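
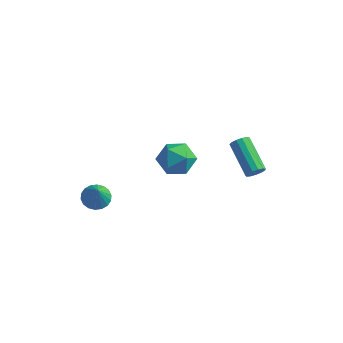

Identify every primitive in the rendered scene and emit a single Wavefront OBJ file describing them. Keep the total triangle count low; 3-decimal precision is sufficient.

v -2.795 -3.572 -3.04
v -2.059 -3.691 -3.33
v -2.385 -4.108 -1.78
v -2.039 -3.362 -3.197
v -2.169 -3.074 -3.032
v -2.423 -2.885 -2.869
v -2.751 -2.832 -2.74
v -3.087 -2.926 -2.671
v -3.366 -3.147 -2.674
v -3.531 -3.453 -2.75
v -3.551 -3.783 -2.884
v -3.421 -4.071 -3.048
v -3.167 -4.26 -3.211
v -2.839 -4.312 -3.34
v -2.503 -4.219 -3.41
v -2.225 -3.997 -3.407
v 0.42 -1.855 1.356
v 1.447 -1.748 1.745
v 1.013 -2.972 0.095
v 2.04 -2.865 0.484
v 1.277 -3.397 1.079
v 0.911 -2.706 1.858
v 1.549 -2.014 -0.018
v 1.183 -1.323 0.761
v 2.146 -1.847 0.896
v 1.977 -2.702 1.574
v 0.483 -2.018 0.266
v 0.314 -2.873 0.944
v 4.622 -0.143 -0.649
v 5.025 0.187 -0.441
v 3.56 1.333 0.576
v 3.158 1.003 0.369
v 4.936 0.316 -0.715
v 3.471 1.463 0.302
v 4.747 0.3 -0.968
v 3.283 1.446 0.05
v 4.519 0.143 -1.119
v 3.055 1.289 -0.102
v 4.324 -0.105 -1.121
v 2.859 1.041 -0.104
v 4.223 -0.365 -0.973
v 2.759 0.781 0.044
v 4.249 -0.555 -0.722
v 2.785 0.592 0.295
v 4.394 -0.613 -0.448
v 2.929 0.533 0.57
v 4.611 -0.523 -0.237
v 3.146 0.624 0.78
v 4.831 -0.312 -0.157
v 3.367 0.835 0.86
v 4.986 -0.047 -0.234
v 3.521 1.099 0.784
f 2 1 4
f 2 4 3
f 4 1 5
f 4 5 3
f 5 1 6
f 5 6 3
f 6 1 7
f 6 7 3
f 7 1 8
f 7 8 3
f 8 1 9
f 8 9 3
f 9 1 10
f 9 10 3
f 10 1 11
f 10 11 3
f 11 1 12
f 11 12 3
f 12 1 13
f 12 13 3
f 13 1 14
f 13 14 3
f 14 1 15
f 14 15 3
f 15 1 16
f 15 16 3
f 16 1 2
f 16 2 3
f 17 28 22
f 17 22 18
f 17 18 24
f 17 24 27
f 17 27 28
f 18 22 26
f 22 28 21
f 28 27 19
f 27 24 23
f 24 18 25
f 20 26 21
f 20 21 19
f 20 19 23
f 20 23 25
f 20 25 26
f 21 26 22
f 19 21 28
f 23 19 27
f 25 23 24
f 26 25 18
f 30 29 33
f 30 33 31
f 31 33 34
f 31 34 32
f 33 29 35
f 33 35 34
f 34 35 36
f 34 36 32
f 35 29 37
f 35 37 36
f 36 37 38
f 36 38 32
f 37 29 39
f 37 39 38
f 38 39 40
f 38 40 32
f 39 29 41
f 39 41 40
f 40 41 42
f 40 42 32
f 41 29 43
f 41 43 42
f 42 43 44
f 42 44 32
f 43 29 45
f 43 45 44
f 44 45 46
f 44 46 32
f 45 29 47
f 45 47 46
f 46 47 48
f 46 48 32
f 47 29 49
f 47 49 48
f 48 49 50
f 48 50 32
f 49 29 51
f 49 51 50
f 50 51 52
f 50 52 32
f 51 29 30
f 51 30 52
f 52 30 31
f 52 31 32



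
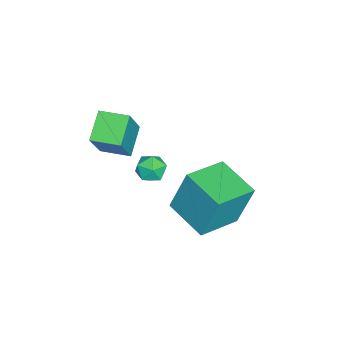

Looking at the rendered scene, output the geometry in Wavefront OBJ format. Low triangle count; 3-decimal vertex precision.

v 1.416 0.241 -1.745
v 1.275 0.87 0.212
v 2.593 1.672 -2.12
v 2.452 2.3 -0.164
v 2.928 -0.88 -1.276
v 2.787 -0.252 0.68
v 4.105 0.55 -1.652
v 3.964 1.179 0.305
v 2.606 -1.323 1.425
v 2.939 -1.067 0.885
v 3.461 -1.993 1.635
v 3.794 -1.737 1.095
v 3.689 -1.349 1.648
v 3.161 -0.935 1.518
v 3.239 -2.125 1.002
v 2.711 -1.711 0.872
v 3.33 -1.563 0.624
v 3.608 -1.083 1.023
v 2.792 -1.977 1.497
v 3.07 -1.497 1.896
v 3.028 -3.5 1.79
v 1.884 -3.404 2.501
v 3.147 -2.296 1.819
v 2.004 -2.2 2.531
v 4.036 -3.64 3.429
v 2.893 -3.544 4.141
v 4.156 -2.436 3.459
v 3.012 -2.34 4.17
f 2 4 1
f 5 2 1
f 1 4 3
f 3 5 1
f 2 8 4
f 6 2 5
f 6 8 2
f 4 8 3
f 7 5 3
f 3 8 7
f 7 6 5
f 8 6 7
f 9 20 14
f 9 14 10
f 9 10 16
f 9 16 19
f 9 19 20
f 10 14 18
f 14 20 13
f 20 19 11
f 19 16 15
f 16 10 17
f 12 18 13
f 12 13 11
f 12 11 15
f 12 15 17
f 12 17 18
f 13 18 14
f 11 13 20
f 15 11 19
f 17 15 16
f 18 17 10
f 22 24 21
f 25 22 21
f 21 24 23
f 23 25 21
f 22 28 24
f 26 22 25
f 26 28 22
f 24 28 23
f 27 25 23
f 23 28 27
f 27 26 25
f 28 26 27



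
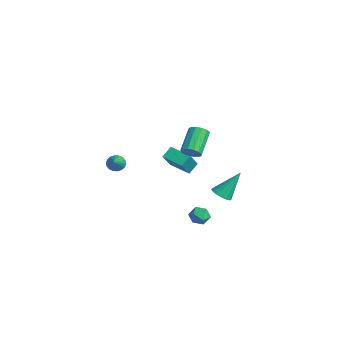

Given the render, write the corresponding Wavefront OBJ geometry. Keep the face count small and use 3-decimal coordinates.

v 3.217 -0.837 -1.361
v 3.746 -0.604 -1.555
v 3.283 0.197 0.061
v 3.545 -0.429 -1.674
v 3.268 -0.347 -1.72
v 2.98 -0.377 -1.685
v 2.746 -0.513 -1.575
v 2.62 -0.723 -1.416
v 2.631 -0.959 -1.245
v 2.775 -1.168 -1.1
v 3.021 -1.3 -1.015
v 3.312 -1.327 -1.01
v 3.581 -1.241 -1.085
v 3.766 -1.063 -1.223
v 3.826 -0.833 -1.393
v -4.658 -3.663 -2.574
v -4.462 -3.916 -3.022
v -3.282 -4.277 -1.626
v -4.356 -3.696 -3.033
v -4.309 -3.469 -2.953
v -4.332 -3.281 -2.799
v -4.419 -3.168 -2.6
v -4.553 -3.153 -2.396
v -4.708 -3.24 -2.227
v -4.853 -3.41 -2.127
v -4.959 -3.63 -2.116
v -5.006 -3.857 -2.195
v -4.983 -4.045 -2.35
v -4.896 -4.158 -2.549
v -4.762 -4.173 -2.753
v -4.607 -4.086 -2.922
v 0.507 -1.382 0.42
v 0.889 -0.946 0.415
v -0.085 -0.081 1.395
v -0.467 -0.518 1.4
v 0.685 -0.893 0.165
v -0.289 -0.028 1.145
v 0.425 -0.995 -0.004
v -0.55 -0.131 0.976
v 0.191 -1.22 -0.038
v -0.784 -0.356 0.942
v 0.057 -1.497 0.073
v -0.918 -0.633 1.053
v 0.066 -1.737 0.295
v -0.908 -0.873 1.274
v 0.216 -1.865 0.556
v -0.759 -1 1.535
v 0.458 -1.839 0.774
v -0.517 -0.975 1.754
v 0.715 -1.668 0.88
v -0.259 -0.804 1.859
v 0.907 -1.407 0.84
v -0.068 -0.542 1.819
v 0.972 -1.137 0.666
v -0.003 -0.273 1.646
v 1.223 -1.383 -3.622
v 1.604 -1.009 -3.957
v 2.036 -1.871 -3.243
v 2.417 -1.497 -3.578
v 2.088 -1.26 -3.094
v 1.586 -0.959 -3.329
v 2.054 -1.921 -3.871
v 1.552 -1.62 -4.106
v 2.118 -1.342 -4.112
v 2.139 -0.933 -3.632
v 1.501 -1.947 -3.568
v 1.522 -1.538 -3.088
v -4.469 -0.564 -3.235
v -4.703 0.018 -2.707
v -3.382 0.13 -3.518
v -3.616 0.712 -2.99
v -3.664 -1.332 -2.03
v -3.898 -0.75 -1.502
v -2.577 -0.638 -2.313
v -2.811 -0.056 -1.785
f 2 1 4
f 2 4 3
f 4 1 5
f 4 5 3
f 5 1 6
f 5 6 3
f 6 1 7
f 6 7 3
f 7 1 8
f 7 8 3
f 8 1 9
f 8 9 3
f 9 1 10
f 9 10 3
f 10 1 11
f 10 11 3
f 11 1 12
f 11 12 3
f 12 1 13
f 12 13 3
f 13 1 14
f 13 14 3
f 14 1 15
f 14 15 3
f 15 1 2
f 15 2 3
f 17 16 19
f 17 19 18
f 19 16 20
f 19 20 18
f 20 16 21
f 20 21 18
f 21 16 22
f 21 22 18
f 22 16 23
f 22 23 18
f 23 16 24
f 23 24 18
f 24 16 25
f 24 25 18
f 25 16 26
f 25 26 18
f 26 16 27
f 26 27 18
f 27 16 28
f 27 28 18
f 28 16 29
f 28 29 18
f 29 16 30
f 29 30 18
f 30 16 31
f 30 31 18
f 31 16 17
f 31 17 18
f 33 32 36
f 33 36 34
f 34 36 37
f 34 37 35
f 36 32 38
f 36 38 37
f 37 38 39
f 37 39 35
f 38 32 40
f 38 40 39
f 39 40 41
f 39 41 35
f 40 32 42
f 40 42 41
f 41 42 43
f 41 43 35
f 42 32 44
f 42 44 43
f 43 44 45
f 43 45 35
f 44 32 46
f 44 46 45
f 45 46 47
f 45 47 35
f 46 32 48
f 46 48 47
f 47 48 49
f 47 49 35
f 48 32 50
f 48 50 49
f 49 50 51
f 49 51 35
f 50 32 52
f 50 52 51
f 51 52 53
f 51 53 35
f 52 32 54
f 52 54 53
f 53 54 55
f 53 55 35
f 54 32 33
f 54 33 55
f 55 33 34
f 55 34 35
f 56 67 61
f 56 61 57
f 56 57 63
f 56 63 66
f 56 66 67
f 57 61 65
f 61 67 60
f 67 66 58
f 66 63 62
f 63 57 64
f 59 65 60
f 59 60 58
f 59 58 62
f 59 62 64
f 59 64 65
f 60 65 61
f 58 60 67
f 62 58 66
f 64 62 63
f 65 64 57
f 69 71 68
f 72 69 68
f 68 71 70
f 70 72 68
f 69 75 71
f 73 69 72
f 73 75 69
f 71 75 70
f 74 72 70
f 70 75 74
f 74 73 72
f 75 73 74



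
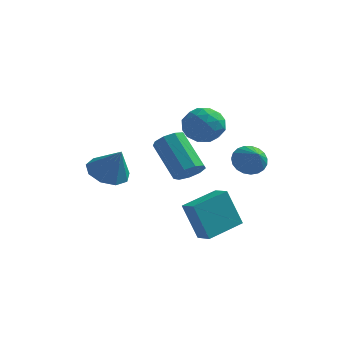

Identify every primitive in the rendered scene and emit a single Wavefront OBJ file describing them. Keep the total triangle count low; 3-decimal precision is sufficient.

v 1.564 2.084 -0.603
v 2.247 2.639 -0.625
v 2.296 1.216 0.183
v 2.065 2.754 -0.329
v 1.796 2.753 -0.08
v 1.488 2.636 0.078
v 1.193 2.424 0.119
v 0.961 2.153 0.035
v 0.835 1.87 -0.16
v 0.834 1.624 -0.431
v 0.96 1.458 -0.732
v 1.19 1.399 -1.01
v 1.485 1.46 -1.218
v 1.794 1.628 -1.32
v 2.063 1.875 -1.297
v 2.246 2.158 -1.155
v 2.311 2.428 -0.917
v 1.475 -3.049 -3.496
v 0.749 -3.119 -1.602
v 0.755 -2.556 -3.754
v 0.029 -2.626 -1.86
v 2.451 -1.394 -3.06
v 1.725 -1.464 -1.166
v 1.731 -0.901 -3.318
v 1.005 -0.971 -1.424
v -3.292 -3.121 -0.035
v -2.374 -3.1 -0.545
v -2.488 -3.439 1.395
v -2.538 -2.442 -0.307
v -3.054 -2.102 0.059
v -3.682 -2.239 0.381
v -4.126 -2.788 0.509
v -4.181 -3.493 0.382
v -3.819 -4.024 0.061
v -3.21 -4.132 -0.305
v -2.64 -3.767 -0.545
v -0.192 0.061 1.453
v 0.78 0.334 1.815
v -0.38 -1.034 2.785
v 0.592 -0.761 3.147
v -0.213 -0.053 3.184
v -0.096 0.624 2.361
v 0.496 -1.324 2.239
v 0.613 -0.647 1.416
v 1.205 -0.522 2.301
v 0.767 0.264 2.885
v -0.367 -0.964 1.715
v -0.805 -0.178 2.299
v 0.311 0.294 1.517
v 0.089 -0.994 3.083
v -0.383 -0.578 3.105
v 0.188 -0.417 3.318
v -0.205 0.464 1.838
v 0.367 0.625 2.05
v -0.217 0.397 2.855
v 0.033 -1.325 2.55
v 0.605 -1.164 2.762
v 0.212 -0.283 1.282
v 0.783 -0.122 1.495
v 0.617 -1.097 1.745
v 1.132 -0.049 2.015
v 1.021 -0.693 2.798
v 0.965 -1.024 2.265
v 1.033 -0.626 1.781
v 0.874 0.413 2.358
v 0.764 -0.231 3.142
v 0.291 0.185 3.163
v 0.359 0.583 2.679
v 1.124 -0.09 2.644
v -0.364 -0.469 1.458
v -0.474 -1.113 2.242
v 0.041 -1.283 1.921
v 0.109 -0.885 1.437
v -0.621 -0.007 1.802
v -0.732 -0.651 2.585
v -0.633 -0.074 2.819
v -0.565 0.324 2.335
v -0.724 -0.61 1.956
v 0.954 -4.115 0.891
v 1.349 -4.455 1.457
v 0.042 -3.544 2.916
v -0.354 -3.205 2.349
v 1.558 -3.983 1.35
v 0.25 -3.072 2.808
v 1.483 -3.574 1.027
v 0.176 -2.663 2.486
v 1.161 -3.417 0.641
v -0.146 -2.506 2.099
v 0.742 -3.588 0.371
v -0.565 -2.677 1.83
v 0.422 -4.005 0.345
v -0.886 -3.094 1.804
v 0.35 -4.474 0.574
v -0.957 -3.563 2.033
v 0.561 -4.775 0.951
v -0.746 -3.864 2.41
v 0.956 -4.768 1.3
v -0.351 -3.857 2.759
f 2 1 4
f 2 4 3
f 4 1 5
f 4 5 3
f 5 1 6
f 5 6 3
f 6 1 7
f 6 7 3
f 7 1 8
f 7 8 3
f 8 1 9
f 8 9 3
f 9 1 10
f 9 10 3
f 10 1 11
f 10 11 3
f 11 1 12
f 11 12 3
f 12 1 13
f 12 13 3
f 13 1 14
f 13 14 3
f 14 1 15
f 14 15 3
f 15 1 16
f 15 16 3
f 16 1 17
f 16 17 3
f 17 1 2
f 17 2 3
f 19 21 18
f 22 19 18
f 18 21 20
f 20 22 18
f 19 25 21
f 23 19 22
f 23 25 19
f 21 25 20
f 24 22 20
f 20 25 24
f 24 23 22
f 25 23 24
f 27 26 29
f 27 29 28
f 29 26 30
f 29 30 28
f 30 26 31
f 30 31 28
f 31 26 32
f 31 32 28
f 32 26 33
f 32 33 28
f 33 26 34
f 33 34 28
f 34 26 35
f 34 35 28
f 35 26 36
f 35 36 28
f 36 26 27
f 36 27 28
f 37 74 53
f 74 48 77
f 53 77 42
f 74 77 53
f 37 53 49
f 53 42 54
f 49 54 38
f 53 54 49
f 37 49 58
f 49 38 59
f 58 59 44
f 49 59 58
f 37 58 70
f 58 44 73
f 70 73 47
f 58 73 70
f 37 70 74
f 70 47 78
f 74 78 48
f 70 78 74
f 38 54 65
f 54 42 68
f 65 68 46
f 54 68 65
f 42 77 55
f 77 48 76
f 55 76 41
f 77 76 55
f 48 78 75
f 78 47 71
f 75 71 39
f 78 71 75
f 47 73 72
f 73 44 60
f 72 60 43
f 73 60 72
f 44 59 64
f 59 38 61
f 64 61 45
f 59 61 64
f 40 66 52
f 66 46 67
f 52 67 41
f 66 67 52
f 40 52 50
f 52 41 51
f 50 51 39
f 52 51 50
f 40 50 57
f 50 39 56
f 57 56 43
f 50 56 57
f 40 57 62
f 57 43 63
f 62 63 45
f 57 63 62
f 40 62 66
f 62 45 69
f 66 69 46
f 62 69 66
f 41 67 55
f 67 46 68
f 55 68 42
f 67 68 55
f 39 51 75
f 51 41 76
f 75 76 48
f 51 76 75
f 43 56 72
f 56 39 71
f 72 71 47
f 56 71 72
f 45 63 64
f 63 43 60
f 64 60 44
f 63 60 64
f 46 69 65
f 69 45 61
f 65 61 38
f 69 61 65
f 80 79 83
f 80 83 81
f 81 83 84
f 81 84 82
f 83 79 85
f 83 85 84
f 84 85 86
f 84 86 82
f 85 79 87
f 85 87 86
f 86 87 88
f 86 88 82
f 87 79 89
f 87 89 88
f 88 89 90
f 88 90 82
f 89 79 91
f 89 91 90
f 90 91 92
f 90 92 82
f 91 79 93
f 91 93 92
f 92 93 94
f 92 94 82
f 93 79 95
f 93 95 94
f 94 95 96
f 94 96 82
f 95 79 97
f 95 97 96
f 96 97 98
f 96 98 82
f 97 79 80
f 97 80 98
f 98 80 81
f 98 81 82



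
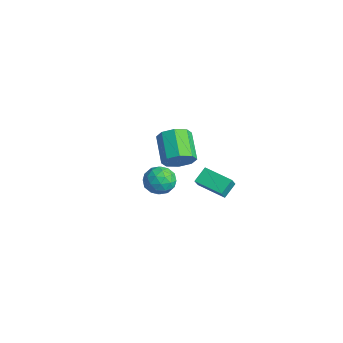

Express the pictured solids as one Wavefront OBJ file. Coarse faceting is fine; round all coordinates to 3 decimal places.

v -0.771 0.967 -3.491
v -1.115 1.78 -2.852
v 0.742 1.852 -3.804
v 0.398 2.665 -3.164
v -0.378 0.555 -2.756
v -0.722 1.368 -2.116
v 1.135 1.44 -3.068
v 0.791 2.253 -2.429
v -1.994 0.42 -2.148
v -1.516 0.21 -1.295
v -3.128 0.671 -0.279
v -3.606 0.88 -1.132
v -1.438 0.943 -1.502
v -3.049 1.403 -0.487
v -1.685 1.369 -2.088
v -3.297 1.83 -1.072
v -2.113 1.239 -2.709
v -3.725 1.7 -1.693
v -2.472 0.629 -3.001
v -4.084 1.09 -1.985
v -2.551 -0.103 -2.793
v -4.162 0.357 -1.778
v -2.303 -0.53 -2.208
v -3.915 -0.069 -1.192
v -1.875 -0.4 -1.587
v -3.487 0.061 -0.571
v 3.926 -2.915 1.251
v 4.721 -3.226 1.607
v 3.179 -3.994 1.973
v 3.974 -4.305 2.329
v 3.633 -3.489 2.602
v 4.094 -2.823 2.156
v 3.806 -4.397 1.424
v 4.267 -3.731 0.978
v 4.647 -4.142 1.715
v 4.54 -3.581 2.443
v 3.36 -3.639 1.137
v 3.253 -3.078 1.865
v 4.389 -2.976 1.366
v 3.511 -4.244 2.214
v 3.311 -3.765 2.375
v 3.778 -3.947 2.584
v 4.02 -2.739 1.688
v 4.488 -2.922 1.898
v 3.848 -3.076 2.482
v 3.412 -4.298 1.682
v 3.88 -4.481 1.892
v 4.122 -3.273 0.996
v 4.589 -3.455 1.205
v 4.052 -4.144 1.098
v 4.812 -3.697 1.639
v 4.374 -4.331 2.063
v 4.275 -4.386 1.531
v 4.546 -3.994 1.269
v 4.75 -3.367 2.066
v 4.311 -4.001 2.491
v 4.11 -3.522 2.651
v 4.381 -3.13 2.389
v 4.706 -3.906 2.129
v 3.589 -3.219 1.089
v 3.15 -3.853 1.514
v 3.519 -4.09 1.191
v 3.79 -3.698 0.929
v 3.526 -2.889 1.517
v 3.088 -3.523 1.941
v 3.354 -3.226 2.311
v 3.625 -2.834 2.049
v 3.194 -3.314 1.451
f 2 4 1
f 5 2 1
f 1 4 3
f 3 5 1
f 2 8 4
f 6 2 5
f 6 8 2
f 4 8 3
f 7 5 3
f 3 8 7
f 7 6 5
f 8 6 7
f 10 9 13
f 10 13 11
f 11 13 14
f 11 14 12
f 13 9 15
f 13 15 14
f 14 15 16
f 14 16 12
f 15 9 17
f 15 17 16
f 16 17 18
f 16 18 12
f 17 9 19
f 17 19 18
f 18 19 20
f 18 20 12
f 19 9 21
f 19 21 20
f 20 21 22
f 20 22 12
f 21 9 23
f 21 23 22
f 22 23 24
f 22 24 12
f 23 9 25
f 23 25 24
f 24 25 26
f 24 26 12
f 25 9 10
f 25 10 26
f 26 10 11
f 26 11 12
f 27 64 43
f 64 38 67
f 43 67 32
f 64 67 43
f 27 43 39
f 43 32 44
f 39 44 28
f 43 44 39
f 27 39 48
f 39 28 49
f 48 49 34
f 39 49 48
f 27 48 60
f 48 34 63
f 60 63 37
f 48 63 60
f 27 60 64
f 60 37 68
f 64 68 38
f 60 68 64
f 28 44 55
f 44 32 58
f 55 58 36
f 44 58 55
f 32 67 45
f 67 38 66
f 45 66 31
f 67 66 45
f 38 68 65
f 68 37 61
f 65 61 29
f 68 61 65
f 37 63 62
f 63 34 50
f 62 50 33
f 63 50 62
f 34 49 54
f 49 28 51
f 54 51 35
f 49 51 54
f 30 56 42
f 56 36 57
f 42 57 31
f 56 57 42
f 30 42 40
f 42 31 41
f 40 41 29
f 42 41 40
f 30 40 47
f 40 29 46
f 47 46 33
f 40 46 47
f 30 47 52
f 47 33 53
f 52 53 35
f 47 53 52
f 30 52 56
f 52 35 59
f 56 59 36
f 52 59 56
f 31 57 45
f 57 36 58
f 45 58 32
f 57 58 45
f 29 41 65
f 41 31 66
f 65 66 38
f 41 66 65
f 33 46 62
f 46 29 61
f 62 61 37
f 46 61 62
f 35 53 54
f 53 33 50
f 54 50 34
f 53 50 54
f 36 59 55
f 59 35 51
f 55 51 28
f 59 51 55



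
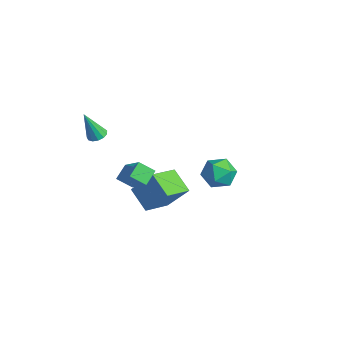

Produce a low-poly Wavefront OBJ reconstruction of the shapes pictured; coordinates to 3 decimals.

v 1.248 -4.439 1.442
v 2.652 -4.378 2.615
v 0.809 -3.711 1.929
v 2.212 -3.65 3.103
v 1.708 -3.77 0.857
v 3.111 -3.709 2.031
v 1.268 -3.042 1.345
v 2.672 -2.981 2.518
v -0.427 -1.975 -3.29
v -1.763 -2.144 -2.463
v -1.026 -0.369 -3.93
v -2.362 -0.538 -3.103
v 0.362 -1.102 -1.837
v -0.974 -1.271 -1.01
v -0.237 0.504 -2.477
v -1.573 0.335 -1.65
v -1.783 4.285 -3.446
v -1.167 3.508 -3.882
v -2.913 3.072 -2.878
v -2.297 2.295 -3.314
v -1.941 2.849 -2.454
v -1.243 3.599 -2.805
v -2.837 2.981 -3.955
v -2.139 3.731 -4.306
v -1.819 2.702 -4.196
v -1.265 2.621 -3.269
v -2.815 3.959 -3.491
v -2.261 3.878 -2.564
v -3.775 -3.077 0.913
v -3.415 -3.514 0.789
v -3.965 -3.723 2.647
v -3.229 -3.27 0.901
v -3.216 -2.965 1.016
v -3.38 -2.695 1.099
v -3.671 -2.546 1.122
v -3.994 -2.566 1.08
v -4.248 -2.748 0.984
v -4.352 -3.035 0.866
v -4.273 -3.335 0.763
v -4.036 -3.553 0.707
v -3.716 -3.62 0.717
f 2 4 1
f 5 2 1
f 1 4 3
f 3 5 1
f 2 8 4
f 6 2 5
f 6 8 2
f 4 8 3
f 7 5 3
f 3 8 7
f 7 6 5
f 8 6 7
f 10 12 9
f 13 10 9
f 9 12 11
f 11 13 9
f 10 16 12
f 14 10 13
f 14 16 10
f 12 16 11
f 15 13 11
f 11 16 15
f 15 14 13
f 16 14 15
f 17 28 22
f 17 22 18
f 17 18 24
f 17 24 27
f 17 27 28
f 18 22 26
f 22 28 21
f 28 27 19
f 27 24 23
f 24 18 25
f 20 26 21
f 20 21 19
f 20 19 23
f 20 23 25
f 20 25 26
f 21 26 22
f 19 21 28
f 23 19 27
f 25 23 24
f 26 25 18
f 30 29 32
f 30 32 31
f 32 29 33
f 32 33 31
f 33 29 34
f 33 34 31
f 34 29 35
f 34 35 31
f 35 29 36
f 35 36 31
f 36 29 37
f 36 37 31
f 37 29 38
f 37 38 31
f 38 29 39
f 38 39 31
f 39 29 40
f 39 40 31
f 40 29 41
f 40 41 31
f 41 29 30
f 41 30 31



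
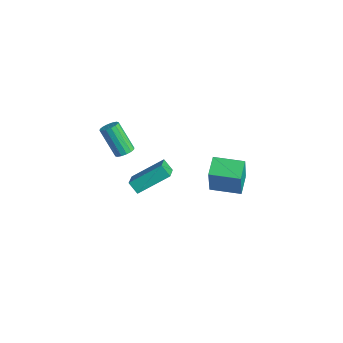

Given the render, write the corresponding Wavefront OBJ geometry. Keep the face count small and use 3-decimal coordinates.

v -0.244 -0.93 -0.692
v 0.232 0.778 0.414
v -1.382 -0.154 -1.401
v -0.907 1.554 -0.295
v 0.287 -0.694 -1.285
v 0.762 1.014 -0.179
v -0.852 0.082 -1.994
v -0.376 1.79 -0.888
v -2.211 -0.115 0.034
v -1.819 -0.503 0.178
v -2.817 -0.913 1.79
v -3.209 -0.525 1.646
v -1.725 -0.251 0.3
v -2.724 -0.662 1.912
v -1.762 0.037 0.351
v -2.76 -0.373 1.963
v -1.919 0.285 0.317
v -2.917 -0.126 1.929
v -2.154 0.425 0.207
v -3.152 0.015 1.819
v -2.404 0.421 0.051
v -3.402 0.011 1.663
v -2.603 0.273 -0.11
v -3.601 -0.137 1.502
v -2.696 0.022 -0.232
v -3.695 -0.389 1.38
v -2.66 -0.267 -0.283
v -3.658 -0.677 1.329
v -2.503 -0.514 -0.249
v -3.501 -0.925 1.363
v -2.268 -0.655 -0.139
v -3.266 -1.065 1.473
v -2.018 -0.651 0.017
v -3.016 -1.061 1.629
v 2.619 2.59 0.949
v 3.163 2.193 2.8
v 3.71 3.853 0.899
v 4.255 3.455 2.75
v 3.485 1.825 0.53
v 4.03 1.427 2.381
v 4.577 3.087 0.48
v 5.121 2.69 2.331
f 2 4 1
f 5 2 1
f 1 4 3
f 3 5 1
f 2 8 4
f 6 2 5
f 6 8 2
f 4 8 3
f 7 5 3
f 3 8 7
f 7 6 5
f 8 6 7
f 10 9 13
f 10 13 11
f 11 13 14
f 11 14 12
f 13 9 15
f 13 15 14
f 14 15 16
f 14 16 12
f 15 9 17
f 15 17 16
f 16 17 18
f 16 18 12
f 17 9 19
f 17 19 18
f 18 19 20
f 18 20 12
f 19 9 21
f 19 21 20
f 20 21 22
f 20 22 12
f 21 9 23
f 21 23 22
f 22 23 24
f 22 24 12
f 23 9 25
f 23 25 24
f 24 25 26
f 24 26 12
f 25 9 27
f 25 27 26
f 26 27 28
f 26 28 12
f 27 9 29
f 27 29 28
f 28 29 30
f 28 30 12
f 29 9 31
f 29 31 30
f 30 31 32
f 30 32 12
f 31 9 33
f 31 33 32
f 32 33 34
f 32 34 12
f 33 9 10
f 33 10 34
f 34 10 11
f 34 11 12
f 36 38 35
f 39 36 35
f 35 38 37
f 37 39 35
f 36 42 38
f 40 36 39
f 40 42 36
f 38 42 37
f 41 39 37
f 37 42 41
f 41 40 39
f 42 40 41



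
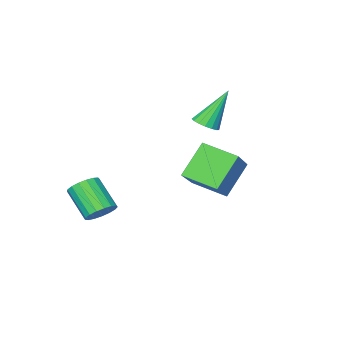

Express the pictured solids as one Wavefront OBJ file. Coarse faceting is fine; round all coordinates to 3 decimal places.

v -2.071 1.421 1.945
v -0.807 2.489 3.172
v -2.735 2.651 1.559
v -1.471 3.719 2.785
v -1.009 1.601 0.695
v 0.255 2.669 1.921
v -1.673 2.831 0.308
v -0.409 3.899 1.535
v 1.554 -0.52 -1.002
v 1.882 -0.901 -1.445
v 1.913 -2.041 -0.441
v 1.586 -1.66 0.002
v 2.116 -0.752 -1.284
v 2.147 -1.893 -0.28
v 2.221 -0.55 -1.058
v 2.253 -1.691 -0.054
v 2.174 -0.342 -0.819
v 2.205 -1.482 0.185
v 1.984 -0.174 -0.622
v 2.016 -1.314 0.382
v 1.697 -0.085 -0.513
v 1.728 -1.226 0.491
v 1.376 -0.096 -0.515
v 1.408 -1.236 0.489
v 1.096 -0.204 -0.628
v 1.128 -1.344 0.376
v 0.922 -0.384 -0.828
v 0.953 -1.525 0.176
v 0.892 -0.595 -1.067
v 0.923 -1.736 -0.063
v 1.013 -0.789 -1.291
v 1.045 -1.93 -0.287
v 1.259 -0.922 -1.45
v 1.291 -2.062 -0.445
v 1.572 -0.962 -1.505
v 1.604 -2.103 -0.501
v -2.949 -0.176 2.484
v -2.547 -0.495 2.755
v -3.871 0.016 4.076
v -2.453 -0.235 2.778
v -2.472 0.039 2.734
v -2.6 0.263 2.633
v -2.809 0.387 2.498
v -3.049 0.382 2.359
v -3.267 0.249 2.249
v -3.411 0.019 2.193
v -3.45 -0.256 2.203
v -3.374 -0.512 2.278
v -3.201 -0.691 2.4
v -2.97 -0.752 2.541
v -2.734 -0.681 2.669
f 2 4 1
f 5 2 1
f 1 4 3
f 3 5 1
f 2 8 4
f 6 2 5
f 6 8 2
f 4 8 3
f 7 5 3
f 3 8 7
f 7 6 5
f 8 6 7
f 10 9 13
f 10 13 11
f 11 13 14
f 11 14 12
f 13 9 15
f 13 15 14
f 14 15 16
f 14 16 12
f 15 9 17
f 15 17 16
f 16 17 18
f 16 18 12
f 17 9 19
f 17 19 18
f 18 19 20
f 18 20 12
f 19 9 21
f 19 21 20
f 20 21 22
f 20 22 12
f 21 9 23
f 21 23 22
f 22 23 24
f 22 24 12
f 23 9 25
f 23 25 24
f 24 25 26
f 24 26 12
f 25 9 27
f 25 27 26
f 26 27 28
f 26 28 12
f 27 9 29
f 27 29 28
f 28 29 30
f 28 30 12
f 29 9 31
f 29 31 30
f 30 31 32
f 30 32 12
f 31 9 33
f 31 33 32
f 32 33 34
f 32 34 12
f 33 9 35
f 33 35 34
f 34 35 36
f 34 36 12
f 35 9 10
f 35 10 36
f 36 10 11
f 36 11 12
f 38 37 40
f 38 40 39
f 40 37 41
f 40 41 39
f 41 37 42
f 41 42 39
f 42 37 43
f 42 43 39
f 43 37 44
f 43 44 39
f 44 37 45
f 44 45 39
f 45 37 46
f 45 46 39
f 46 37 47
f 46 47 39
f 47 37 48
f 47 48 39
f 48 37 49
f 48 49 39
f 49 37 50
f 49 50 39
f 50 37 51
f 50 51 39
f 51 37 38
f 51 38 39



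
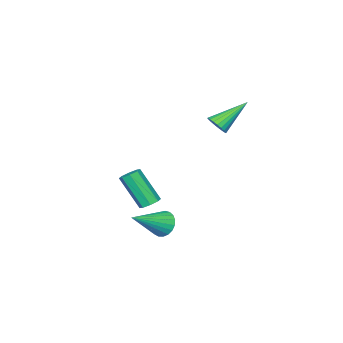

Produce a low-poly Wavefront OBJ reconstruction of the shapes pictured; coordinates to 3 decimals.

v 1.502 1.798 -2.667
v 2.05 1.829 -2.698
v 2.206 0.732 -1.045
v 1.658 0.702 -1.013
v 1.884 2.144 -2.473
v 2.04 1.047 -0.82
v 1.494 2.256 -2.362
v 1.65 1.159 -0.709
v 1.109 2.1 -2.429
v 1.264 1.004 -0.776
v 0.954 1.768 -2.635
v 1.11 0.671 -0.982
v 1.12 1.453 -2.86
v 1.276 0.356 -1.207
v 1.51 1.341 -2.971
v 1.666 0.244 -1.318
v 1.896 1.496 -2.904
v 2.051 0.4 -1.251
v -2.626 2.419 1.045
v -2.288 2.937 1.164
v -4.094 3.101 2.255
v -2.427 3.01 0.954
v -2.6 2.981 0.76
v -2.778 2.854 0.616
v -2.93 2.653 0.545
v -3.029 2.411 0.561
v -3.059 2.17 0.661
v -3.013 1.973 0.827
v -2.901 1.853 1.031
v -2.741 1.831 1.237
v -2.562 1.91 1.41
v -2.393 2.078 1.52
v -2.265 2.305 1.548
v -2.199 2.551 1.489
v -2.207 2.775 1.353
v 1.903 2.883 -3.455
v 2.219 2.629 -4.087
v 3.657 2.497 -2.425
v 2.29 2.932 -4.096
v 2.295 3.227 -3.994
v 2.232 3.462 -3.799
v 2.113 3.597 -3.544
v 1.956 3.608 -3.275
v 1.791 3.494 -3.036
v 1.645 3.274 -2.87
v 1.544 2.987 -2.805
v 1.505 2.681 -2.852
v 1.535 2.41 -3.004
v 1.628 2.221 -3.234
v 1.769 2.146 -3.502
v 1.933 2.199 -3.762
v 2.092 2.37 -3.969
f 2 1 5
f 2 5 3
f 3 5 6
f 3 6 4
f 5 1 7
f 5 7 6
f 6 7 8
f 6 8 4
f 7 1 9
f 7 9 8
f 8 9 10
f 8 10 4
f 9 1 11
f 9 11 10
f 10 11 12
f 10 12 4
f 11 1 13
f 11 13 12
f 12 13 14
f 12 14 4
f 13 1 15
f 13 15 14
f 14 15 16
f 14 16 4
f 15 1 17
f 15 17 16
f 16 17 18
f 16 18 4
f 17 1 2
f 17 2 18
f 18 2 3
f 18 3 4
f 20 19 22
f 20 22 21
f 22 19 23
f 22 23 21
f 23 19 24
f 23 24 21
f 24 19 25
f 24 25 21
f 25 19 26
f 25 26 21
f 26 19 27
f 26 27 21
f 27 19 28
f 27 28 21
f 28 19 29
f 28 29 21
f 29 19 30
f 29 30 21
f 30 19 31
f 30 31 21
f 31 19 32
f 31 32 21
f 32 19 33
f 32 33 21
f 33 19 34
f 33 34 21
f 34 19 35
f 34 35 21
f 35 19 20
f 35 20 21
f 37 36 39
f 37 39 38
f 39 36 40
f 39 40 38
f 40 36 41
f 40 41 38
f 41 36 42
f 41 42 38
f 42 36 43
f 42 43 38
f 43 36 44
f 43 44 38
f 44 36 45
f 44 45 38
f 45 36 46
f 45 46 38
f 46 36 47
f 46 47 38
f 47 36 48
f 47 48 38
f 48 36 49
f 48 49 38
f 49 36 50
f 49 50 38
f 50 36 51
f 50 51 38
f 51 36 52
f 51 52 38
f 52 36 37
f 52 37 38



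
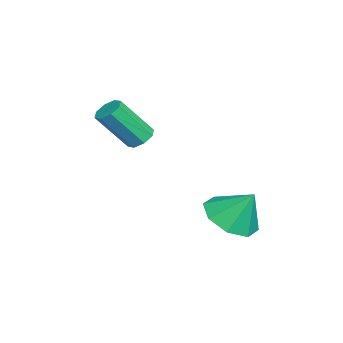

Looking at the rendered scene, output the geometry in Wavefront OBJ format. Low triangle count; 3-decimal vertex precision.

v -0.254 0.521 -1.329
v 0.452 -0.116 -1.052
v -0.046 1.219 -0.251
v 0.723 0.453 -1.473
v 0.422 1.062 -1.809
v -0.275 1.354 -1.864
v -0.96 1.158 -1.605
v -1.231 0.589 -1.184
v -0.93 -0.019 -0.848
v -0.233 -0.311 -0.793
v -1.916 -2.302 1.117
v -1.483 -2.47 0.907
v -1.23 -3.446 2.214
v -1.664 -3.278 2.423
v -1.428 -2.156 1.132
v -1.176 -3.131 2.438
v -1.659 -1.927 1.347
v -1.407 -2.903 2.654
v -2.041 -1.918 1.428
v -1.789 -2.894 2.734
v -2.35 -2.134 1.326
v -2.097 -3.11 2.633
v -2.404 -2.449 1.102
v -2.152 -3.424 2.408
v -2.173 -2.677 0.886
v -1.921 -3.653 2.193
v -1.791 -2.686 0.806
v -1.539 -3.662 2.112
f 2 1 4
f 2 4 3
f 4 1 5
f 4 5 3
f 5 1 6
f 5 6 3
f 6 1 7
f 6 7 3
f 7 1 8
f 7 8 3
f 8 1 9
f 8 9 3
f 9 1 10
f 9 10 3
f 10 1 2
f 10 2 3
f 12 11 15
f 12 15 13
f 13 15 16
f 13 16 14
f 15 11 17
f 15 17 16
f 16 17 18
f 16 18 14
f 17 11 19
f 17 19 18
f 18 19 20
f 18 20 14
f 19 11 21
f 19 21 20
f 20 21 22
f 20 22 14
f 21 11 23
f 21 23 22
f 22 23 24
f 22 24 14
f 23 11 25
f 23 25 24
f 24 25 26
f 24 26 14
f 25 11 27
f 25 27 26
f 26 27 28
f 26 28 14
f 27 11 12
f 27 12 28
f 28 12 13
f 28 13 14



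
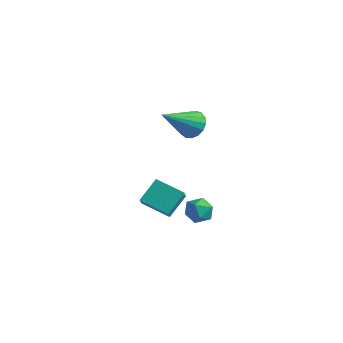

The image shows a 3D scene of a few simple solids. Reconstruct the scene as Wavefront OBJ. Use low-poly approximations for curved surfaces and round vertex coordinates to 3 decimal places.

v 1.272 0.499 -1.709
v 1.296 1.57 -0.807
v 0.821 1.095 -2.403
v 0.845 2.165 -1.501
v 2.635 0.915 -2.239
v 2.659 1.985 -1.337
v 2.184 1.51 -2.933
v 2.208 2.581 -2.031
v 2.295 2.918 2.592
v 2.805 3.207 3.137
v 1.945 1.242 3.808
v 2.467 3.353 3.241
v 2.09 3.4 3.197
v 1.759 3.336 3.014
v 1.552 3.177 2.734
v 1.515 2.958 2.422
v 1.656 2.73 2.149
v 1.944 2.545 1.977
v 2.313 2.446 1.946
v 2.677 2.455 2.063
v 2.954 2.569 2.302
v 3.08 2.764 2.606
v 3.026 2.994 2.908
v 2.006 3.643 -3.116
v 2.434 3.509 -3.752
v 2.626 2.731 -2.508
v 3.054 2.597 -3.144
v 3.146 3.258 -2.744
v 2.763 3.822 -3.12
v 2.297 2.418 -3.14
v 1.914 2.982 -3.516
v 2.614 2.752 -3.767
v 3.139 3.272 -3.522
v 1.921 2.968 -2.738
v 2.446 3.488 -2.493
f 2 4 1
f 5 2 1
f 1 4 3
f 3 5 1
f 2 8 4
f 6 2 5
f 6 8 2
f 4 8 3
f 7 5 3
f 3 8 7
f 7 6 5
f 8 6 7
f 10 9 12
f 10 12 11
f 12 9 13
f 12 13 11
f 13 9 14
f 13 14 11
f 14 9 15
f 14 15 11
f 15 9 16
f 15 16 11
f 16 9 17
f 16 17 11
f 17 9 18
f 17 18 11
f 18 9 19
f 18 19 11
f 19 9 20
f 19 20 11
f 20 9 21
f 20 21 11
f 21 9 22
f 21 22 11
f 22 9 23
f 22 23 11
f 23 9 10
f 23 10 11
f 24 35 29
f 24 29 25
f 24 25 31
f 24 31 34
f 24 34 35
f 25 29 33
f 29 35 28
f 35 34 26
f 34 31 30
f 31 25 32
f 27 33 28
f 27 28 26
f 27 26 30
f 27 30 32
f 27 32 33
f 28 33 29
f 26 28 35
f 30 26 34
f 32 30 31
f 33 32 25



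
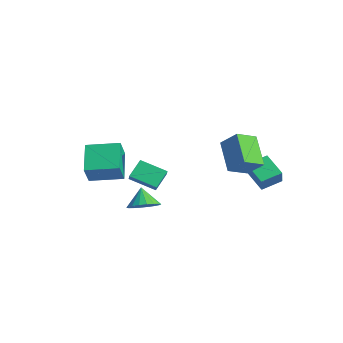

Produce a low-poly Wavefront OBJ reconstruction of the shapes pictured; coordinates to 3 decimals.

v 1.589 3.176 1.49
v 1.567 1.91 2.062
v 2.522 3.604 2.472
v 2.5 2.337 3.043
v 3.18 2.583 0.237
v 3.158 1.316 0.808
v 4.113 3.01 1.218
v 4.091 1.744 1.79
v -2.558 -3.932 -1.078
v -4.006 -2.991 -0.049
v -1.378 -2.386 -0.832
v -2.825 -1.446 0.198
v -2.055 -4.514 0.162
v -3.502 -3.574 1.192
v -0.874 -2.969 0.409
v -2.322 -2.028 1.438
v 0.028 -2.019 -2.412
v 0.532 -2.635 -1.893
v -0.688 -1.741 -1.388
v 0.745 -2.273 -1.842
v 0.815 -1.861 -1.905
v 0.73 -1.48 -2.067
v 0.506 -1.206 -2.298
v 0.187 -1.093 -2.552
v -0.163 -1.163 -2.778
v -0.476 -1.403 -2.931
v -0.689 -1.765 -2.982
v -0.759 -2.177 -2.92
v -0.674 -2.558 -2.757
v -0.45 -2.832 -2.526
v -0.131 -2.945 -2.272
v 0.219 -2.874 -2.046
v -1.879 -0.041 -2.73
v -3.093 -1.06 -2.087
v -2.238 0.903 -1.911
v -3.451 -0.117 -1.268
v -1.309 -0.343 -2.132
v -2.522 -1.363 -1.489
v -1.667 0.6 -1.313
v -2.881 -0.419 -0.67
v 3.403 3.388 -1.188
v 2.012 3.387 -0.482
v 3.6 4.613 -0.798
v 2.209 4.612 -0.092
v 3.911 2.988 -0.188
v 2.52 2.987 0.518
v 4.108 4.213 0.202
v 2.717 4.212 0.908
f 2 4 1
f 5 2 1
f 1 4 3
f 3 5 1
f 2 8 4
f 6 2 5
f 6 8 2
f 4 8 3
f 7 5 3
f 3 8 7
f 7 6 5
f 8 6 7
f 10 12 9
f 13 10 9
f 9 12 11
f 11 13 9
f 10 16 12
f 14 10 13
f 14 16 10
f 12 16 11
f 15 13 11
f 11 16 15
f 15 14 13
f 16 14 15
f 18 17 20
f 18 20 19
f 20 17 21
f 20 21 19
f 21 17 22
f 21 22 19
f 22 17 23
f 22 23 19
f 23 17 24
f 23 24 19
f 24 17 25
f 24 25 19
f 25 17 26
f 25 26 19
f 26 17 27
f 26 27 19
f 27 17 28
f 27 28 19
f 28 17 29
f 28 29 19
f 29 17 30
f 29 30 19
f 30 17 31
f 30 31 19
f 31 17 32
f 31 32 19
f 32 17 18
f 32 18 19
f 34 36 33
f 37 34 33
f 33 36 35
f 35 37 33
f 34 40 36
f 38 34 37
f 38 40 34
f 36 40 35
f 39 37 35
f 35 40 39
f 39 38 37
f 40 38 39
f 42 44 41
f 45 42 41
f 41 44 43
f 43 45 41
f 42 48 44
f 46 42 45
f 46 48 42
f 44 48 43
f 47 45 43
f 43 48 47
f 47 46 45
f 48 46 47



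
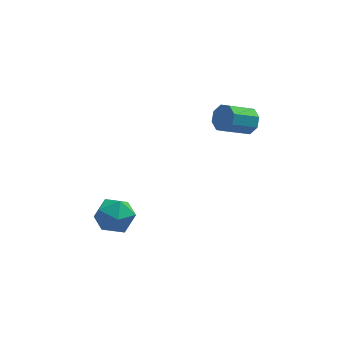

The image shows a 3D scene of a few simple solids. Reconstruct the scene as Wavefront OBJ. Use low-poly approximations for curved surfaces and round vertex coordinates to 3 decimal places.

v -3.878 0.971 -1.372
v -3.442 1.406 -0.785
v -2.798 0.134 -1.555
v -2.362 0.569 -0.968
v -3.028 0.092 -0.736
v -3.695 0.609 -0.623
v -2.545 0.931 -1.717
v -3.212 1.448 -1.604
v -2.617 1.381 -0.998
v -2.916 0.863 -0.392
v -3.324 0.677 -1.948
v -3.623 0.159 -1.342
v 1.797 2.165 2.794
v 2.042 2.366 3.291
v 1.088 1.917 3.944
v 0.843 1.715 3.446
v 1.768 2.669 3.099
v 0.814 2.219 3.751
v 1.511 2.676 2.728
v 0.557 2.227 3.38
v 1.421 2.384 2.395
v 0.467 1.935 3.048
v 1.552 1.963 2.296
v 0.598 1.514 2.949
v 1.826 1.661 2.489
v 0.872 1.211 3.141
v 2.083 1.653 2.86
v 1.129 1.204 3.512
v 2.173 1.945 3.192
v 1.219 1.496 3.845
f 1 12 6
f 1 6 2
f 1 2 8
f 1 8 11
f 1 11 12
f 2 6 10
f 6 12 5
f 12 11 3
f 11 8 7
f 8 2 9
f 4 10 5
f 4 5 3
f 4 3 7
f 4 7 9
f 4 9 10
f 5 10 6
f 3 5 12
f 7 3 11
f 9 7 8
f 10 9 2
f 14 13 17
f 14 17 15
f 15 17 18
f 15 18 16
f 17 13 19
f 17 19 18
f 18 19 20
f 18 20 16
f 19 13 21
f 19 21 20
f 20 21 22
f 20 22 16
f 21 13 23
f 21 23 22
f 22 23 24
f 22 24 16
f 23 13 25
f 23 25 24
f 24 25 26
f 24 26 16
f 25 13 27
f 25 27 26
f 26 27 28
f 26 28 16
f 27 13 29
f 27 29 28
f 28 29 30
f 28 30 16
f 29 13 14
f 29 14 30
f 30 14 15
f 30 15 16



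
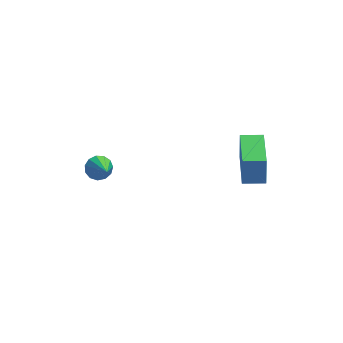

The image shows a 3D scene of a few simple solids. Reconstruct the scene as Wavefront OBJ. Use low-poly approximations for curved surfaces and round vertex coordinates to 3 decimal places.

v 2.525 -2.572 2.989
v 2.567 -2.328 4.225
v 2.879 -0.622 2.594
v 2.92 -0.379 3.829
v 3.46 -2.741 2.991
v 3.501 -2.498 4.226
v 3.813 -0.792 2.595
v 3.855 -0.548 3.831
v -2.353 2.846 -0.861
v -2.065 3.215 -0.47
v -2.207 1.394 0.401
v -2.4 3.243 -0.399
v -2.72 3.144 -0.476
v -2.924 2.951 -0.674
v -2.947 2.725 -0.932
v -2.781 2.537 -1.167
v -2.479 2.448 -1.305
v -2.137 2.485 -1.302
v -1.864 2.637 -1.159
v -1.746 2.855 -0.921
v -1.821 3.071 -0.664
f 2 4 1
f 5 2 1
f 1 4 3
f 3 5 1
f 2 8 4
f 6 2 5
f 6 8 2
f 4 8 3
f 7 5 3
f 3 8 7
f 7 6 5
f 8 6 7
f 10 9 12
f 10 12 11
f 12 9 13
f 12 13 11
f 13 9 14
f 13 14 11
f 14 9 15
f 14 15 11
f 15 9 16
f 15 16 11
f 16 9 17
f 16 17 11
f 17 9 18
f 17 18 11
f 18 9 19
f 18 19 11
f 19 9 20
f 19 20 11
f 20 9 21
f 20 21 11
f 21 9 10
f 21 10 11



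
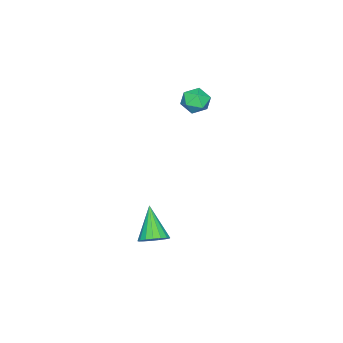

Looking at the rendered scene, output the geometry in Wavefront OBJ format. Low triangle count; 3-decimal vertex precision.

v -2.533 -1.104 3.016
v -2.111 -1.414 2.545
v -3.429 -1.286 2.335
v -3.007 -1.596 1.864
v -3.136 -1.91 2.481
v -2.582 -1.798 2.902
v -2.958 -0.902 1.978
v -2.404 -0.79 2.399
v -2.374 -1.289 1.903
v -2.484 -1.912 2.214
v -3.056 -0.788 2.666
v -3.166 -1.411 2.977
v 2.788 0.038 -2.032
v 3.197 -0.467 -2.05
v 1.932 -0.698 -0.828
v 3.325 -0.275 -1.841
v 3.33 -0.011 -1.676
v 3.211 0.264 -1.593
v 2.995 0.487 -1.61
v 2.731 0.608 -1.723
v 2.481 0.598 -1.908
v 2.301 0.459 -2.12
v 2.232 0.225 -2.313
v 2.291 -0.053 -2.441
v 2.463 -0.309 -2.475
v 2.71 -0.486 -2.408
v 2.975 -0.543 -2.254
f 1 12 6
f 1 6 2
f 1 2 8
f 1 8 11
f 1 11 12
f 2 6 10
f 6 12 5
f 12 11 3
f 11 8 7
f 8 2 9
f 4 10 5
f 4 5 3
f 4 3 7
f 4 7 9
f 4 9 10
f 5 10 6
f 3 5 12
f 7 3 11
f 9 7 8
f 10 9 2
f 14 13 16
f 14 16 15
f 16 13 17
f 16 17 15
f 17 13 18
f 17 18 15
f 18 13 19
f 18 19 15
f 19 13 20
f 19 20 15
f 20 13 21
f 20 21 15
f 21 13 22
f 21 22 15
f 22 13 23
f 22 23 15
f 23 13 24
f 23 24 15
f 24 13 25
f 24 25 15
f 25 13 26
f 25 26 15
f 26 13 27
f 26 27 15
f 27 13 14
f 27 14 15



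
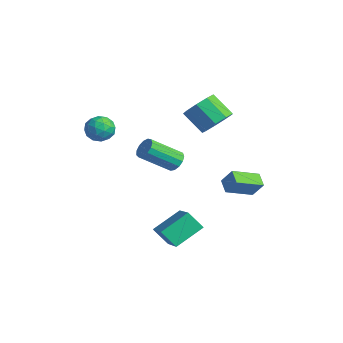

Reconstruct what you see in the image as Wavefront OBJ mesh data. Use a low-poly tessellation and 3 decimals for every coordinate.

v 0.95 -1.605 -3.377
v 0.906 -0.145 -2.547
v 1.536 -1.12 -4.199
v 1.492 0.34 -3.369
v 2.568 -2.06 -2.491
v 2.524 -0.6 -1.661
v 3.154 -1.575 -3.313
v 3.11 -0.115 -2.483
v 2.566 1.36 -0.827
v 1.857 1.538 -0.479
v 2.643 2.797 -1.404
v 1.934 2.975 -1.056
v 3.046 1.665 -0.004
v 2.337 1.843 0.344
v 3.123 3.102 -0.581
v 2.414 3.28 -0.233
v -2.194 3.712 0.859
v -1.531 3.78 1.564
v -2.543 3.277 2.565
v -3.206 3.208 1.861
v -1.866 4.35 1.512
v -2.878 3.847 2.513
v -2.355 4.622 1.154
v -3.367 4.118 2.156
v -2.769 4.467 0.659
v -3.78 3.964 1.66
v -2.913 3.959 0.257
v -3.925 3.456 1.259
v -2.721 3.336 0.137
v -3.733 2.832 1.139
v -2.283 2.888 0.355
v -3.295 2.384 1.357
v -1.803 2.826 0.809
v -2.815 2.322 1.81
v -1.506 3.178 1.286
v -2.518 2.675 2.288
v -2.457 -2.213 2.72
v -2.197 -1.908 2.029
v -2.483 -3.392 2.191
v -2.223 -3.087 1.5
v -1.737 -3.111 2.133
v -1.721 -2.382 2.46
v -2.959 -2.918 1.76
v -2.943 -2.189 2.087
v -2.508 -2.344 1.435
v -1.752 -2.463 1.666
v -2.928 -2.837 2.554
v -2.172 -2.956 2.785
v -2.325 -1.957 2.421
v -2.355 -3.343 1.799
v -2.069 -3.357 2.171
v -1.916 -3.178 1.765
v -2.045 -2.236 2.675
v -1.892 -2.057 2.268
v -1.621 -2.764 2.33
v -2.788 -3.243 1.952
v -2.635 -3.064 1.545
v -2.764 -2.122 2.455
v -2.611 -1.943 2.049
v -3.059 -2.536 1.89
v -2.355 -2.034 1.666
v -2.37 -2.727 1.354
v -2.802 -2.627 1.507
v -2.793 -2.199 1.7
v -1.911 -2.104 1.801
v -1.926 -2.797 1.49
v -1.64 -2.812 1.863
v -1.631 -2.383 2.055
v -2.093 -2.36 1.452
v -2.754 -2.503 2.73
v -2.769 -3.196 2.419
v -3.049 -2.917 2.165
v -3.04 -2.488 2.357
v -2.31 -2.573 2.866
v -2.325 -3.266 2.554
v -1.887 -3.101 2.52
v -1.878 -2.673 2.713
v -2.587 -2.94 2.768
v -3.765 2.244 -2.263
v -3.418 2.512 -1.797
v -3.828 0.944 -0.591
v -4.175 0.676 -1.057
v -3.755 2.632 -1.754
v -4.165 1.064 -0.549
v -4.096 2.63 -1.873
v -4.505 1.062 -0.668
v -4.331 2.505 -2.116
v -4.741 0.937 -0.91
v -4.387 2.297 -2.406
v -4.796 0.729 -1.2
v -4.245 2.072 -2.65
v -4.655 0.504 -1.444
v -3.951 1.902 -2.771
v -4.361 0.334 -1.565
v -3.598 1.841 -2.731
v -4.008 0.273 -1.525
v -3.298 1.907 -2.542
v -3.708 0.339 -1.336
v -3.146 2.081 -2.265
v -3.556 0.513 -1.059
v -3.191 2.306 -1.987
v -3.601 0.738 -0.781
f 2 4 1
f 5 2 1
f 1 4 3
f 3 5 1
f 2 8 4
f 6 2 5
f 6 8 2
f 4 8 3
f 7 5 3
f 3 8 7
f 7 6 5
f 8 6 7
f 10 12 9
f 13 10 9
f 9 12 11
f 11 13 9
f 10 16 12
f 14 10 13
f 14 16 10
f 12 16 11
f 15 13 11
f 11 16 15
f 15 14 13
f 16 14 15
f 18 17 21
f 18 21 19
f 19 21 22
f 19 22 20
f 21 17 23
f 21 23 22
f 22 23 24
f 22 24 20
f 23 17 25
f 23 25 24
f 24 25 26
f 24 26 20
f 25 17 27
f 25 27 26
f 26 27 28
f 26 28 20
f 27 17 29
f 27 29 28
f 28 29 30
f 28 30 20
f 29 17 31
f 29 31 30
f 30 31 32
f 30 32 20
f 31 17 33
f 31 33 32
f 32 33 34
f 32 34 20
f 33 17 35
f 33 35 34
f 34 35 36
f 34 36 20
f 35 17 18
f 35 18 36
f 36 18 19
f 36 19 20
f 37 74 53
f 74 48 77
f 53 77 42
f 74 77 53
f 37 53 49
f 53 42 54
f 49 54 38
f 53 54 49
f 37 49 58
f 49 38 59
f 58 59 44
f 49 59 58
f 37 58 70
f 58 44 73
f 70 73 47
f 58 73 70
f 37 70 74
f 70 47 78
f 74 78 48
f 70 78 74
f 38 54 65
f 54 42 68
f 65 68 46
f 54 68 65
f 42 77 55
f 77 48 76
f 55 76 41
f 77 76 55
f 48 78 75
f 78 47 71
f 75 71 39
f 78 71 75
f 47 73 72
f 73 44 60
f 72 60 43
f 73 60 72
f 44 59 64
f 59 38 61
f 64 61 45
f 59 61 64
f 40 66 52
f 66 46 67
f 52 67 41
f 66 67 52
f 40 52 50
f 52 41 51
f 50 51 39
f 52 51 50
f 40 50 57
f 50 39 56
f 57 56 43
f 50 56 57
f 40 57 62
f 57 43 63
f 62 63 45
f 57 63 62
f 40 62 66
f 62 45 69
f 66 69 46
f 62 69 66
f 41 67 55
f 67 46 68
f 55 68 42
f 67 68 55
f 39 51 75
f 51 41 76
f 75 76 48
f 51 76 75
f 43 56 72
f 56 39 71
f 72 71 47
f 56 71 72
f 45 63 64
f 63 43 60
f 64 60 44
f 63 60 64
f 46 69 65
f 69 45 61
f 65 61 38
f 69 61 65
f 80 79 83
f 80 83 81
f 81 83 84
f 81 84 82
f 83 79 85
f 83 85 84
f 84 85 86
f 84 86 82
f 85 79 87
f 85 87 86
f 86 87 88
f 86 88 82
f 87 79 89
f 87 89 88
f 88 89 90
f 88 90 82
f 89 79 91
f 89 91 90
f 90 91 92
f 90 92 82
f 91 79 93
f 91 93 92
f 92 93 94
f 92 94 82
f 93 79 95
f 93 95 94
f 94 95 96
f 94 96 82
f 95 79 97
f 95 97 96
f 96 97 98
f 96 98 82
f 97 79 99
f 97 99 98
f 98 99 100
f 98 100 82
f 99 79 101
f 99 101 100
f 100 101 102
f 100 102 82
f 101 79 80
f 101 80 102
f 102 80 81
f 102 81 82



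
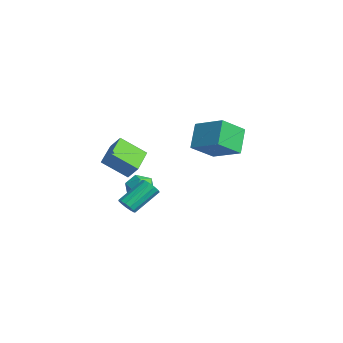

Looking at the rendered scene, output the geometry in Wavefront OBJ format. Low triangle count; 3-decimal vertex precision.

v 2.05 -4.185 -1.698
v 2.664 -3.986 -1.779
v 2.303 -2.396 -0.603
v 1.69 -2.595 -0.522
v 2.469 -3.831 -2.048
v 2.108 -2.241 -0.872
v 2.141 -3.789 -2.206
v 1.78 -2.199 -1.029
v 1.784 -3.872 -2.202
v 1.424 -2.283 -1.026
v 1.512 -4.055 -2.039
v 1.151 -2.465 -0.862
v 1.411 -4.279 -1.767
v 1.05 -2.689 -0.591
v 1.513 -4.473 -1.474
v 1.152 -2.883 -0.297
v 1.785 -4.575 -1.251
v 1.424 -2.986 -0.075
v 2.142 -4.554 -1.171
v 1.781 -2.965 0.005
v 2.47 -4.415 -1.258
v 2.109 -2.826 -0.082
v 2.664 -4.203 -1.485
v 2.303 -2.614 -0.308
v -0.426 -2.669 0.57
v -1.081 -4.042 1.709
v 0.09 -2.243 1.38
v -0.565 -3.616 2.518
v 1.165 -3.784 0.142
v 0.51 -5.157 1.28
v 1.681 -3.358 0.951
v 1.026 -4.731 2.09
v -2.216 2.77 -0.691
v -1.821 1.159 0.462
v -3.315 3.499 0.705
v -2.92 1.888 1.858
v -0.48 3.792 0.142
v -0.085 2.181 1.295
v -1.579 4.521 1.538
v -1.184 2.91 2.691
v -2.741 -1.415 -2.357
v -1.866 -1.118 -2.736
v -2.074 -2.822 -1.924
v -1.199 -2.525 -2.303
v -1.561 -2.088 -1.481
v -1.973 -1.219 -1.748
v -1.967 -2.721 -2.912
v -2.379 -1.852 -3.179
v -1.388 -1.925 -3.079
v -1.137 -1.534 -2.195
v -2.803 -2.406 -2.465
v -2.552 -2.015 -1.581
f 2 1 5
f 2 5 3
f 3 5 6
f 3 6 4
f 5 1 7
f 5 7 6
f 6 7 8
f 6 8 4
f 7 1 9
f 7 9 8
f 8 9 10
f 8 10 4
f 9 1 11
f 9 11 10
f 10 11 12
f 10 12 4
f 11 1 13
f 11 13 12
f 12 13 14
f 12 14 4
f 13 1 15
f 13 15 14
f 14 15 16
f 14 16 4
f 15 1 17
f 15 17 16
f 16 17 18
f 16 18 4
f 17 1 19
f 17 19 18
f 18 19 20
f 18 20 4
f 19 1 21
f 19 21 20
f 20 21 22
f 20 22 4
f 21 1 23
f 21 23 22
f 22 23 24
f 22 24 4
f 23 1 2
f 23 2 24
f 24 2 3
f 24 3 4
f 26 28 25
f 29 26 25
f 25 28 27
f 27 29 25
f 26 32 28
f 30 26 29
f 30 32 26
f 28 32 27
f 31 29 27
f 27 32 31
f 31 30 29
f 32 30 31
f 34 36 33
f 37 34 33
f 33 36 35
f 35 37 33
f 34 40 36
f 38 34 37
f 38 40 34
f 36 40 35
f 39 37 35
f 35 40 39
f 39 38 37
f 40 38 39
f 41 52 46
f 41 46 42
f 41 42 48
f 41 48 51
f 41 51 52
f 42 46 50
f 46 52 45
f 52 51 43
f 51 48 47
f 48 42 49
f 44 50 45
f 44 45 43
f 44 43 47
f 44 47 49
f 44 49 50
f 45 50 46
f 43 45 52
f 47 43 51
f 49 47 48
f 50 49 42



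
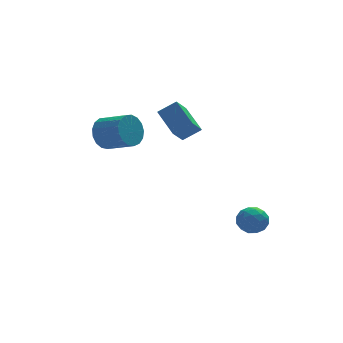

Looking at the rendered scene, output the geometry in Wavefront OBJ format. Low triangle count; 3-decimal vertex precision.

v -4.338 0.399 2.679
v -3.634 0.662 1.89
v -2.459 -0.556 2.531
v -3.162 -0.819 3.321
v -3.511 0.986 2.28
v -2.336 -0.232 2.921
v -3.577 1.176 2.761
v -2.402 -0.042 3.403
v -3.818 1.187 3.224
v -2.643 -0.031 3.866
v -4.178 1.018 3.562
v -3.003 -0.2 4.203
v -4.574 0.707 3.698
v -3.399 -0.511 4.339
v -4.916 0.326 3.6
v -3.741 -0.892 4.242
v -5.126 -0.039 3.292
v -3.951 -1.257 3.933
v -5.155 -0.303 2.843
v -3.98 -1.521 3.484
v -4.997 -0.407 2.356
v -3.822 -1.625 2.998
v -4.687 -0.326 1.944
v -3.512 -1.544 2.586
v -4.298 -0.078 1.7
v -3.123 -1.297 2.342
v -3.918 0.278 1.681
v -2.743 -0.94 2.322
v 2.781 -2.272 -4.055
v 3.147 -1.878 -3.251
v 3.033 -3.702 -3.469
v 3.399 -3.308 -2.665
v 2.455 -3.226 -2.857
v 2.299 -2.342 -3.219
v 3.881 -3.238 -3.501
v 3.725 -2.354 -3.863
v 3.827 -2.475 -2.909
v 2.946 -2.467 -2.511
v 3.234 -3.113 -4.209
v 2.353 -3.105 -3.811
v 2.942 -1.95 -3.704
v 3.238 -3.63 -3.016
v 2.683 -3.582 -3.128
v 2.898 -3.35 -2.656
v 2.443 -2.223 -3.686
v 2.658 -1.991 -3.213
v 2.252 -2.783 -2.981
v 3.522 -3.589 -3.507
v 3.737 -3.357 -3.034
v 3.282 -2.23 -4.064
v 3.497 -1.998 -3.592
v 3.928 -2.797 -3.739
v 3.557 -2.069 -3.031
v 3.705 -2.909 -2.686
v 3.988 -2.868 -3.178
v 3.897 -2.349 -3.39
v 3.039 -2.065 -2.797
v 3.187 -2.905 -2.452
v 2.632 -2.857 -2.565
v 2.54 -2.337 -2.778
v 3.438 -2.415 -2.595
v 2.993 -2.675 -4.268
v 3.141 -3.515 -3.923
v 3.64 -3.243 -3.942
v 3.548 -2.723 -4.155
v 2.475 -2.671 -4.034
v 2.623 -3.511 -3.689
v 2.283 -3.231 -3.33
v 2.192 -2.712 -3.542
v 2.742 -3.165 -4.125
v 0.187 1.207 1.3
v -0.542 0.502 2.192
v -0.272 2.923 2.282
v -1.001 2.219 3.173
v 1.241 1.061 2.047
v 0.512 0.357 2.938
v 0.782 2.778 3.028
v 0.053 2.073 3.92
f 2 1 5
f 2 5 3
f 3 5 6
f 3 6 4
f 5 1 7
f 5 7 6
f 6 7 8
f 6 8 4
f 7 1 9
f 7 9 8
f 8 9 10
f 8 10 4
f 9 1 11
f 9 11 10
f 10 11 12
f 10 12 4
f 11 1 13
f 11 13 12
f 12 13 14
f 12 14 4
f 13 1 15
f 13 15 14
f 14 15 16
f 14 16 4
f 15 1 17
f 15 17 16
f 16 17 18
f 16 18 4
f 17 1 19
f 17 19 18
f 18 19 20
f 18 20 4
f 19 1 21
f 19 21 20
f 20 21 22
f 20 22 4
f 21 1 23
f 21 23 22
f 22 23 24
f 22 24 4
f 23 1 25
f 23 25 24
f 24 25 26
f 24 26 4
f 25 1 27
f 25 27 26
f 26 27 28
f 26 28 4
f 27 1 2
f 27 2 28
f 28 2 3
f 28 3 4
f 29 66 45
f 66 40 69
f 45 69 34
f 66 69 45
f 29 45 41
f 45 34 46
f 41 46 30
f 45 46 41
f 29 41 50
f 41 30 51
f 50 51 36
f 41 51 50
f 29 50 62
f 50 36 65
f 62 65 39
f 50 65 62
f 29 62 66
f 62 39 70
f 66 70 40
f 62 70 66
f 30 46 57
f 46 34 60
f 57 60 38
f 46 60 57
f 34 69 47
f 69 40 68
f 47 68 33
f 69 68 47
f 40 70 67
f 70 39 63
f 67 63 31
f 70 63 67
f 39 65 64
f 65 36 52
f 64 52 35
f 65 52 64
f 36 51 56
f 51 30 53
f 56 53 37
f 51 53 56
f 32 58 44
f 58 38 59
f 44 59 33
f 58 59 44
f 32 44 42
f 44 33 43
f 42 43 31
f 44 43 42
f 32 42 49
f 42 31 48
f 49 48 35
f 42 48 49
f 32 49 54
f 49 35 55
f 54 55 37
f 49 55 54
f 32 54 58
f 54 37 61
f 58 61 38
f 54 61 58
f 33 59 47
f 59 38 60
f 47 60 34
f 59 60 47
f 31 43 67
f 43 33 68
f 67 68 40
f 43 68 67
f 35 48 64
f 48 31 63
f 64 63 39
f 48 63 64
f 37 55 56
f 55 35 52
f 56 52 36
f 55 52 56
f 38 61 57
f 61 37 53
f 57 53 30
f 61 53 57
f 72 74 71
f 75 72 71
f 71 74 73
f 73 75 71
f 72 78 74
f 76 72 75
f 76 78 72
f 74 78 73
f 77 75 73
f 73 78 77
f 77 76 75
f 78 76 77



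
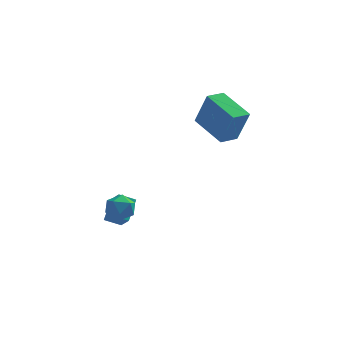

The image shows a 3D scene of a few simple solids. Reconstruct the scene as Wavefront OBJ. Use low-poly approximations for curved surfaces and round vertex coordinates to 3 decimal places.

v -4.203 -1.797 -1.706
v -3.754 -2.404 -1.066
v -4.009 -0.748 -0.847
v -3.559 -1.355 -0.207
v -3.421 -1.625 -2.093
v -2.971 -2.232 -1.453
v -3.226 -0.576 -1.234
v -2.777 -1.183 -0.594
v -3.631 -3.47 -0.277
v -3.22 -3.017 0.221
v -3.02 -4.503 0.159
v -2.609 -4.05 0.657
v -3.382 -4.159 0.769
v -3.76 -3.521 0.499
v -2.48 -3.999 -0.119
v -2.858 -3.361 -0.389
v -2.509 -3.344 0.319
v -3.067 -3.443 0.868
v -3.173 -4.077 -0.488
v -3.731 -4.176 0.061
v -0.464 2.495 3.062
v 0.156 2.103 4.89
v 0.246 3.264 2.986
v 0.866 2.872 4.814
v 0.914 1.148 2.306
v 1.534 0.756 4.134
v 1.624 1.917 2.23
v 2.244 1.525 4.058
f 2 4 1
f 5 2 1
f 1 4 3
f 3 5 1
f 2 8 4
f 6 2 5
f 6 8 2
f 4 8 3
f 7 5 3
f 3 8 7
f 7 6 5
f 8 6 7
f 9 20 14
f 9 14 10
f 9 10 16
f 9 16 19
f 9 19 20
f 10 14 18
f 14 20 13
f 20 19 11
f 19 16 15
f 16 10 17
f 12 18 13
f 12 13 11
f 12 11 15
f 12 15 17
f 12 17 18
f 13 18 14
f 11 13 20
f 15 11 19
f 17 15 16
f 18 17 10
f 22 24 21
f 25 22 21
f 21 24 23
f 23 25 21
f 22 28 24
f 26 22 25
f 26 28 22
f 24 28 23
f 27 25 23
f 23 28 27
f 27 26 25
f 28 26 27



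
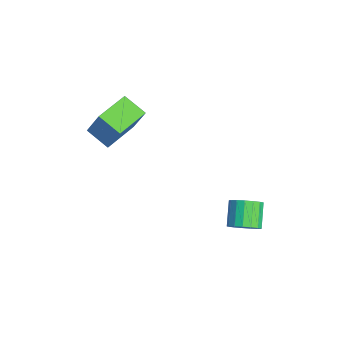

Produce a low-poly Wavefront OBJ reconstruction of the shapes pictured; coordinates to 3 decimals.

v 0.131 2.076 -3.186
v 0.685 2.265 -2.583
v -0.397 2.593 -1.692
v -0.951 2.404 -2.294
v 0.631 2.613 -2.777
v -0.451 2.941 -1.885
v 0.462 2.838 -3.064
v -0.62 3.166 -2.173
v 0.218 2.889 -3.379
v -0.864 3.217 -2.488
v -0.047 2.753 -3.65
v -1.129 3.081 -2.759
v -0.27 2.462 -3.815
v -1.352 2.79 -2.923
v -0.402 2.083 -3.835
v -1.484 2.411 -2.943
v -0.412 1.702 -3.707
v -1.494 2.03 -2.815
v -0.297 1.407 -3.459
v -1.379 1.735 -2.567
v -0.084 1.265 -3.149
v -1.166 1.593 -2.257
v 0.178 1.309 -2.847
v -0.904 1.637 -1.955
v 0.429 1.529 -2.623
v -0.653 1.856 -1.731
v 0.612 1.874 -2.528
v -0.47 2.202 -1.636
v -5.156 -3.313 1.965
v -4.609 -2.805 3.526
v -4.239 -2.471 1.37
v -3.692 -1.963 2.931
v -3.808 -4.777 1.969
v -3.261 -4.269 3.53
v -2.891 -3.935 1.374
v -2.344 -3.427 2.935
f 2 1 5
f 2 5 3
f 3 5 6
f 3 6 4
f 5 1 7
f 5 7 6
f 6 7 8
f 6 8 4
f 7 1 9
f 7 9 8
f 8 9 10
f 8 10 4
f 9 1 11
f 9 11 10
f 10 11 12
f 10 12 4
f 11 1 13
f 11 13 12
f 12 13 14
f 12 14 4
f 13 1 15
f 13 15 14
f 14 15 16
f 14 16 4
f 15 1 17
f 15 17 16
f 16 17 18
f 16 18 4
f 17 1 19
f 17 19 18
f 18 19 20
f 18 20 4
f 19 1 21
f 19 21 20
f 20 21 22
f 20 22 4
f 21 1 23
f 21 23 22
f 22 23 24
f 22 24 4
f 23 1 25
f 23 25 24
f 24 25 26
f 24 26 4
f 25 1 27
f 25 27 26
f 26 27 28
f 26 28 4
f 27 1 2
f 27 2 28
f 28 2 3
f 28 3 4
f 30 32 29
f 33 30 29
f 29 32 31
f 31 33 29
f 30 36 32
f 34 30 33
f 34 36 30
f 32 36 31
f 35 33 31
f 31 36 35
f 35 34 33
f 36 34 35



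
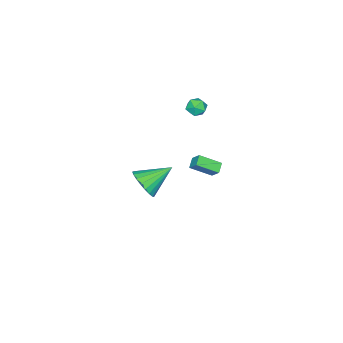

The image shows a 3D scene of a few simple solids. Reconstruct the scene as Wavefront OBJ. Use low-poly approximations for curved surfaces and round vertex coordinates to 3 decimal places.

v 4.638 3.211 2.194
v 5.243 4.105 2.211
v 3.162 4.189 3.226
v 5.011 4.157 1.83
v 4.714 4.045 1.512
v 4.405 3.789 1.312
v 4.135 3.433 1.264
v 3.953 3.038 1.377
v 3.889 2.673 1.632
v 3.954 2.402 1.983
v 4.138 2.27 2.371
v 4.408 2.301 2.728
v 4.718 2.489 2.993
v 5.015 2.802 3.12
v 5.246 3.185 3.086
v 5.372 3.573 2.899
v 5.371 3.899 2.589
v -2.632 2.094 4.47
v -2.373 2.485 3.889
v -2.527 1.075 3.831
v -2.268 1.466 3.25
v -1.853 1.395 3.866
v -1.918 2.025 4.262
v -2.982 1.535 3.458
v -3.047 2.165 3.854
v -2.59 2.139 3.264
v -1.892 2.053 3.516
v -3.008 1.507 4.204
v -2.31 1.421 4.456
v -4.68 1.615 -3.397
v -4.532 2.256 -2.684
v -4.02 1.875 -3.768
v -3.872 2.515 -3.055
v -3.788 0.505 -2.585
v -3.64 1.145 -1.872
v -3.128 0.764 -2.956
v -2.98 1.405 -2.243
f 2 1 4
f 2 4 3
f 4 1 5
f 4 5 3
f 5 1 6
f 5 6 3
f 6 1 7
f 6 7 3
f 7 1 8
f 7 8 3
f 8 1 9
f 8 9 3
f 9 1 10
f 9 10 3
f 10 1 11
f 10 11 3
f 11 1 12
f 11 12 3
f 12 1 13
f 12 13 3
f 13 1 14
f 13 14 3
f 14 1 15
f 14 15 3
f 15 1 16
f 15 16 3
f 16 1 17
f 16 17 3
f 17 1 2
f 17 2 3
f 18 29 23
f 18 23 19
f 18 19 25
f 18 25 28
f 18 28 29
f 19 23 27
f 23 29 22
f 29 28 20
f 28 25 24
f 25 19 26
f 21 27 22
f 21 22 20
f 21 20 24
f 21 24 26
f 21 26 27
f 22 27 23
f 20 22 29
f 24 20 28
f 26 24 25
f 27 26 19
f 31 33 30
f 34 31 30
f 30 33 32
f 32 34 30
f 31 37 33
f 35 31 34
f 35 37 31
f 33 37 32
f 36 34 32
f 32 37 36
f 36 35 34
f 37 35 36



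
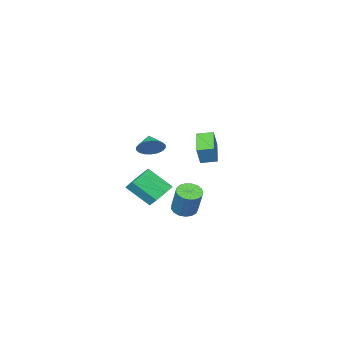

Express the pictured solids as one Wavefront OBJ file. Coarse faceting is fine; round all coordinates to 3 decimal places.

v 0.693 2.416 -1.94
v 1.12 2.897 -2.263
v 1.494 3.626 -0.683
v 1.067 3.144 -0.36
v 0.811 3.05 -2.26
v 1.185 3.778 -0.68
v 0.475 3.057 -2.184
v 0.849 3.786 -0.604
v 0.189 2.917 -2.052
v 0.563 3.646 -0.472
v 0.019 2.663 -1.895
v 0.392 3.392 -0.314
v 0.002 2.352 -1.748
v 0.376 3.08 -0.167
v 0.145 2.055 -1.644
v 0.518 2.784 -0.064
v 0.412 1.841 -1.609
v 0.786 2.57 -0.029
v 0.745 1.759 -1.65
v 1.118 2.488 -0.069
v 1.065 1.827 -1.757
v 1.438 2.556 -0.176
v 1.3 2.03 -1.906
v 1.674 2.759 -0.325
v 1.396 2.321 -2.063
v 1.77 3.05 -0.482
v 1.332 2.634 -2.192
v 1.705 3.363 -0.611
v 0.067 2.947 2.571
v 0.524 3.103 3.637
v -0.502 3.63 2.715
v -0.045 3.786 3.781
v 1.145 3.974 1.959
v 1.602 4.13 3.025
v 0.576 4.657 2.103
v 1.033 4.813 3.169
v -1.666 -1.637 -2.954
v -0.811 -1.658 -3.431
v -0.178 -2.884 -2.244
v -1.034 -2.863 -1.766
v -0.824 -1.14 -2.889
v -0.192 -2.366 -1.702
v -1.331 -0.913 -2.385
v -0.698 -2.139 -1.197
v -2.034 -1.11 -2.214
v -1.402 -2.336 -1.026
v -2.522 -1.616 -2.476
v -1.889 -2.842 -1.289
v -2.508 -2.134 -3.018
v -1.876 -3.36 -1.831
v -2.002 -2.361 -3.523
v -1.369 -3.587 -2.335
v -1.298 -2.164 -3.694
v -0.666 -3.39 -2.506
v -2.789 -3.52 -0.09
v -2.239 -4.129 -0.312
v -3.331 -4.22 0.49
v -2.085 -3.987 0.003
v -2.07 -3.753 0.299
v -2.198 -3.472 0.519
v -2.442 -3.201 0.617
v -2.755 -2.993 0.576
v -3.075 -2.889 0.402
v -3.338 -2.91 0.131
v -3.492 -3.052 -0.184
v -3.507 -3.286 -0.48
v -3.379 -3.567 -0.7
v -3.135 -3.838 -0.798
v -2.822 -4.046 -0.757
v -2.502 -4.15 -0.583
f 2 1 5
f 2 5 3
f 3 5 6
f 3 6 4
f 5 1 7
f 5 7 6
f 6 7 8
f 6 8 4
f 7 1 9
f 7 9 8
f 8 9 10
f 8 10 4
f 9 1 11
f 9 11 10
f 10 11 12
f 10 12 4
f 11 1 13
f 11 13 12
f 12 13 14
f 12 14 4
f 13 1 15
f 13 15 14
f 14 15 16
f 14 16 4
f 15 1 17
f 15 17 16
f 16 17 18
f 16 18 4
f 17 1 19
f 17 19 18
f 18 19 20
f 18 20 4
f 19 1 21
f 19 21 20
f 20 21 22
f 20 22 4
f 21 1 23
f 21 23 22
f 22 23 24
f 22 24 4
f 23 1 25
f 23 25 24
f 24 25 26
f 24 26 4
f 25 1 27
f 25 27 26
f 26 27 28
f 26 28 4
f 27 1 2
f 27 2 28
f 28 2 3
f 28 3 4
f 30 32 29
f 33 30 29
f 29 32 31
f 31 33 29
f 30 36 32
f 34 30 33
f 34 36 30
f 32 36 31
f 35 33 31
f 31 36 35
f 35 34 33
f 36 34 35
f 38 37 41
f 38 41 39
f 39 41 42
f 39 42 40
f 41 37 43
f 41 43 42
f 42 43 44
f 42 44 40
f 43 37 45
f 43 45 44
f 44 45 46
f 44 46 40
f 45 37 47
f 45 47 46
f 46 47 48
f 46 48 40
f 47 37 49
f 47 49 48
f 48 49 50
f 48 50 40
f 49 37 51
f 49 51 50
f 50 51 52
f 50 52 40
f 51 37 53
f 51 53 52
f 52 53 54
f 52 54 40
f 53 37 38
f 53 38 54
f 54 38 39
f 54 39 40
f 56 55 58
f 56 58 57
f 58 55 59
f 58 59 57
f 59 55 60
f 59 60 57
f 60 55 61
f 60 61 57
f 61 55 62
f 61 62 57
f 62 55 63
f 62 63 57
f 63 55 64
f 63 64 57
f 64 55 65
f 64 65 57
f 65 55 66
f 65 66 57
f 66 55 67
f 66 67 57
f 67 55 68
f 67 68 57
f 68 55 69
f 68 69 57
f 69 55 70
f 69 70 57
f 70 55 56
f 70 56 57



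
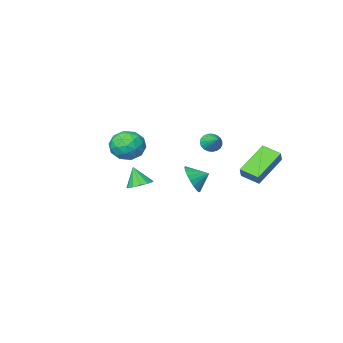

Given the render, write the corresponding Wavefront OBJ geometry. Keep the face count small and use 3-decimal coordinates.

v -0.904 1.987 0.381
v -0.314 1.822 0.476
v -0.716 3.033 1.019
v -0.298 1.954 0.255
v -0.387 2.092 0.056
v -0.565 2.211 -0.087
v -0.802 2.292 -0.149
v -1.057 2.32 -0.12
v -1.285 2.29 -0.003
v -1.447 2.208 0.179
v -1.516 2.088 0.397
v -1.479 1.95 0.611
v -1.342 1.819 0.786
v -1.13 1.716 0.891
v -0.879 1.661 0.908
v -0.632 1.662 0.833
v -0.432 1.719 0.681
v 3.889 2.954 -1.265
v 4.504 3.315 -1.166
v 4.011 2.446 -0.175
v 4.208 3.552 -1.022
v 3.811 3.6 -0.956
v 3.438 3.442 -0.987
v 3.209 3.13 -1.107
v 3.195 2.762 -1.277
v 3.402 2.455 -1.444
v 3.763 2.307 -1.554
v 4.164 2.364 -1.572
v 4.478 2.609 -1.493
v 4.605 2.963 -1.342
v -3.811 2.566 -0.698
v -3.46 2.995 -0.001
v -4.327 3.527 -1.029
v -3.976 3.956 -0.333
v -2.084 3.084 -1.887
v -1.733 3.513 -1.191
v -2.6 4.045 -2.219
v -2.249 4.474 -1.522
v -1.847 -1.544 -3.878
v -1.315 -1.401 -3.044
v -2.653 -1.096 -3.442
v -1.237 -1.052 -3.256
v -1.265 -0.789 -3.577
v -1.393 -0.655 -3.949
v -1.599 -0.676 -4.309
v -1.849 -0.846 -4.595
v -2.098 -1.137 -4.757
v -2.304 -1.498 -4.767
v -2.43 -1.867 -4.623
v -2.456 -2.18 -4.351
v -2.377 -2.383 -3.997
v -2.206 -2.441 -3.622
v -1.973 -2.343 -3.292
v -1.718 -2.108 -3.063
v -1.485 -1.774 -2.975
v 0.241 -3.168 -1.219
v 0.845 -2.732 -0.433
v 1.695 -3.688 -2.047
v 2.299 -3.252 -1.261
v 1.697 -4.13 -1.059
v 0.798 -3.808 -0.547
v 1.742 -2.612 -1.933
v 0.843 -2.29 -1.421
v 1.772 -2.389 -0.874
v 1.745 -3.327 -0.333
v 0.795 -3.093 -2.147
v 0.768 -4.031 -1.606
v 0.415 -2.904 -0.753
v 2.125 -3.516 -1.727
v 1.771 -4.031 -1.608
v 2.126 -3.775 -1.145
v 0.388 -3.537 -0.82
v 0.743 -3.281 -0.358
v 1.244 -4.102 -0.726
v 1.797 -3.139 -2.122
v 2.152 -2.883 -1.66
v 0.414 -2.645 -1.335
v 0.769 -2.389 -0.872
v 1.296 -2.318 -1.754
v 1.315 -2.446 -0.55
v 2.17 -2.752 -1.037
v 1.842 -2.376 -1.432
v 1.314 -2.187 -1.131
v 1.299 -2.998 -0.233
v 2.154 -3.303 -0.719
v 1.8 -3.819 -0.6
v 1.272 -3.63 -0.3
v 1.844 -2.796 -0.492
v 0.386 -3.117 -1.761
v 1.241 -3.422 -2.247
v 1.268 -2.79 -2.18
v 0.74 -2.601 -1.88
v 0.37 -3.668 -1.443
v 1.225 -3.974 -1.93
v 1.226 -4.233 -1.349
v 0.698 -4.044 -1.048
v 0.696 -3.624 -1.988
f 2 1 4
f 2 4 3
f 4 1 5
f 4 5 3
f 5 1 6
f 5 6 3
f 6 1 7
f 6 7 3
f 7 1 8
f 7 8 3
f 8 1 9
f 8 9 3
f 9 1 10
f 9 10 3
f 10 1 11
f 10 11 3
f 11 1 12
f 11 12 3
f 12 1 13
f 12 13 3
f 13 1 14
f 13 14 3
f 14 1 15
f 14 15 3
f 15 1 16
f 15 16 3
f 16 1 17
f 16 17 3
f 17 1 2
f 17 2 3
f 19 18 21
f 19 21 20
f 21 18 22
f 21 22 20
f 22 18 23
f 22 23 20
f 23 18 24
f 23 24 20
f 24 18 25
f 24 25 20
f 25 18 26
f 25 26 20
f 26 18 27
f 26 27 20
f 27 18 28
f 27 28 20
f 28 18 29
f 28 29 20
f 29 18 30
f 29 30 20
f 30 18 19
f 30 19 20
f 32 34 31
f 35 32 31
f 31 34 33
f 33 35 31
f 32 38 34
f 36 32 35
f 36 38 32
f 34 38 33
f 37 35 33
f 33 38 37
f 37 36 35
f 38 36 37
f 40 39 42
f 40 42 41
f 42 39 43
f 42 43 41
f 43 39 44
f 43 44 41
f 44 39 45
f 44 45 41
f 45 39 46
f 45 46 41
f 46 39 47
f 46 47 41
f 47 39 48
f 47 48 41
f 48 39 49
f 48 49 41
f 49 39 50
f 49 50 41
f 50 39 51
f 50 51 41
f 51 39 52
f 51 52 41
f 52 39 53
f 52 53 41
f 53 39 54
f 53 54 41
f 54 39 55
f 54 55 41
f 55 39 40
f 55 40 41
f 56 93 72
f 93 67 96
f 72 96 61
f 93 96 72
f 56 72 68
f 72 61 73
f 68 73 57
f 72 73 68
f 56 68 77
f 68 57 78
f 77 78 63
f 68 78 77
f 56 77 89
f 77 63 92
f 89 92 66
f 77 92 89
f 56 89 93
f 89 66 97
f 93 97 67
f 89 97 93
f 57 73 84
f 73 61 87
f 84 87 65
f 73 87 84
f 61 96 74
f 96 67 95
f 74 95 60
f 96 95 74
f 67 97 94
f 97 66 90
f 94 90 58
f 97 90 94
f 66 92 91
f 92 63 79
f 91 79 62
f 92 79 91
f 63 78 83
f 78 57 80
f 83 80 64
f 78 80 83
f 59 85 71
f 85 65 86
f 71 86 60
f 85 86 71
f 59 71 69
f 71 60 70
f 69 70 58
f 71 70 69
f 59 69 76
f 69 58 75
f 76 75 62
f 69 75 76
f 59 76 81
f 76 62 82
f 81 82 64
f 76 82 81
f 59 81 85
f 81 64 88
f 85 88 65
f 81 88 85
f 60 86 74
f 86 65 87
f 74 87 61
f 86 87 74
f 58 70 94
f 70 60 95
f 94 95 67
f 70 95 94
f 62 75 91
f 75 58 90
f 91 90 66
f 75 90 91
f 64 82 83
f 82 62 79
f 83 79 63
f 82 79 83
f 65 88 84
f 88 64 80
f 84 80 57
f 88 80 84

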